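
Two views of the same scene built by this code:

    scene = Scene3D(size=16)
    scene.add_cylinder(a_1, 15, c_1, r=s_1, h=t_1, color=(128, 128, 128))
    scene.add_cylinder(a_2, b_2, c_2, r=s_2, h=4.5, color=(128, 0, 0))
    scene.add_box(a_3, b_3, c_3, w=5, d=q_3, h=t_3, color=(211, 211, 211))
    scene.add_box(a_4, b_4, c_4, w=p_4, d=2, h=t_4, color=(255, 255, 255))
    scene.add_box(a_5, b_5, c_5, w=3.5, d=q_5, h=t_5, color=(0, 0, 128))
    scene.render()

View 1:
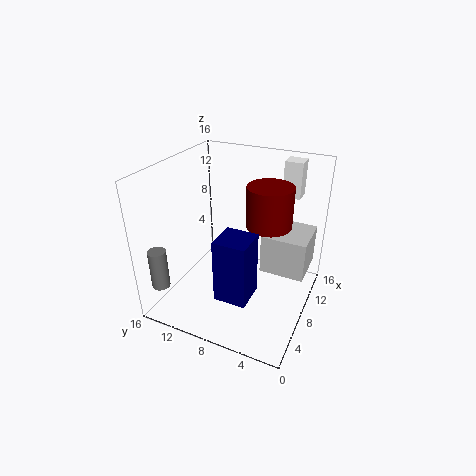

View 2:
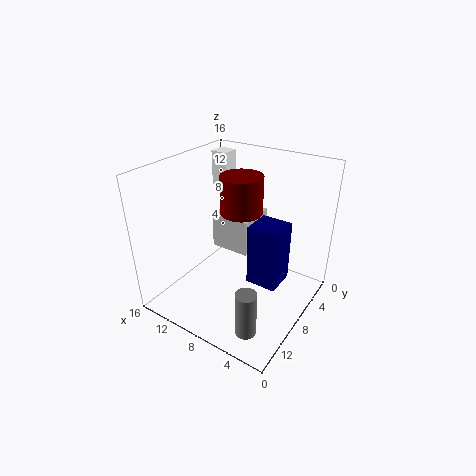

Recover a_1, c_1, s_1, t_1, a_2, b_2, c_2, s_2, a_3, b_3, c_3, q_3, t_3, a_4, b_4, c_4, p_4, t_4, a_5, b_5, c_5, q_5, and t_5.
a_1 = 2.5; c_1 = 3; s_1 = 1; t_1 = 4.5; a_2 = 9.5; b_2 = 5; c_2 = 9.5; s_2 = 2.5; a_3 = 8.5; b_3 = 0.5; c_3 = 4; q_3 = 5; t_3 = 4.5; a_4 = 12; b_4 = 2.5; c_4 = 12; p_4 = 2; t_4 = 4; a_5 = 3; b_5 = 5; c_5 = 3; q_5 = 3.5; t_5 = 7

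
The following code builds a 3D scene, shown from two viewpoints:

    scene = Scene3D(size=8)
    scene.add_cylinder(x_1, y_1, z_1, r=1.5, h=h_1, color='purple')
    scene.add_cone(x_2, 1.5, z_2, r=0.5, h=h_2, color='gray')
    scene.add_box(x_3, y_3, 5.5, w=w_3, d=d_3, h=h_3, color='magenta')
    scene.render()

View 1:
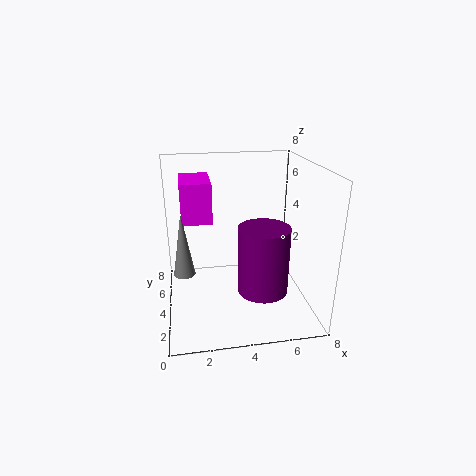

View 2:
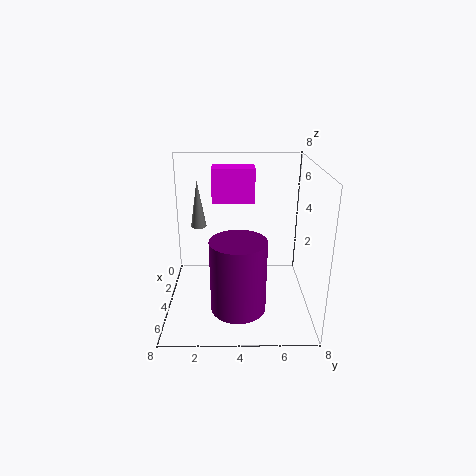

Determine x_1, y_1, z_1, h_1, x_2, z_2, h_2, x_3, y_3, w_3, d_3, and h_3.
x_1 = 5.5
y_1 = 4
z_1 = 0.5
h_1 = 4
x_2 = 1
z_2 = 3.5
h_2 = 3
x_3 = 1
y_3 = 2.5
w_3 = 1.5
d_3 = 2.5
h_3 = 2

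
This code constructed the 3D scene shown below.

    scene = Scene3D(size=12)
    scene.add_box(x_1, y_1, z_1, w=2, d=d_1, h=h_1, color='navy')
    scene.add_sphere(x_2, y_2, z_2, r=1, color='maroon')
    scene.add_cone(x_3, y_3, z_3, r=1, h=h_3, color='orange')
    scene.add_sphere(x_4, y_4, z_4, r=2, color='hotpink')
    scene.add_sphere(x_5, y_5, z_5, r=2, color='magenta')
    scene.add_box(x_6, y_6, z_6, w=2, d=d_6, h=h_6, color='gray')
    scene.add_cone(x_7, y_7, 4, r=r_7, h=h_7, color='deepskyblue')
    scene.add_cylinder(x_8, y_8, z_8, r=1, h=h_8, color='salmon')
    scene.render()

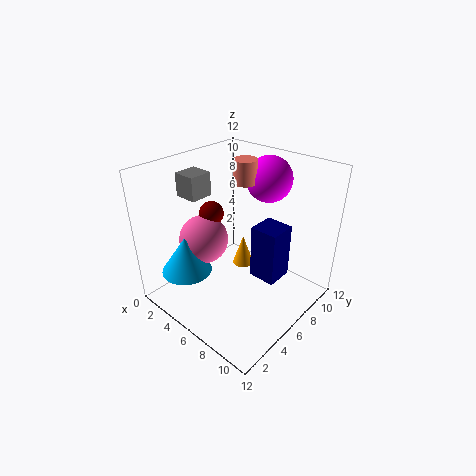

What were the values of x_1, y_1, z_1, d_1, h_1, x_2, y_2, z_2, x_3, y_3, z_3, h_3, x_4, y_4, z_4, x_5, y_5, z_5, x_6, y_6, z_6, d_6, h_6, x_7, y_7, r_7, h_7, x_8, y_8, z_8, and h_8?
x_1 = 9
y_1 = 4
z_1 = 5
d_1 = 2
h_1 = 4
x_2 = 4
y_2 = 5
z_2 = 8
x_3 = 4
y_3 = 9
z_3 = 1
h_3 = 3
x_4 = 4
y_4 = 4
z_4 = 6
x_5 = 6
y_5 = 10
z_5 = 10
x_6 = 1
y_6 = 4
z_6 = 9
d_6 = 2
h_6 = 2
x_7 = 4
y_7 = 2
r_7 = 2
h_7 = 3
x_8 = 5
y_8 = 8
z_8 = 10
h_8 = 2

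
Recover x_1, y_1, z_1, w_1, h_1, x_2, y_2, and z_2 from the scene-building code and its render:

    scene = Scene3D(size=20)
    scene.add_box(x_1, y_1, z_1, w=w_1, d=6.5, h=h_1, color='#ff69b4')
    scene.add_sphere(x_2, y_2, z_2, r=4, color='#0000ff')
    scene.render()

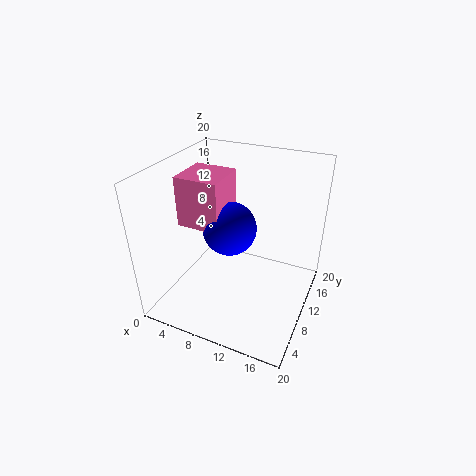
x_1 = 0.5, y_1 = 9.5, z_1 = 10, w_1 = 6.5, h_1 = 7.5, x_2 = 7.5, y_2 = 12.5, z_2 = 9.5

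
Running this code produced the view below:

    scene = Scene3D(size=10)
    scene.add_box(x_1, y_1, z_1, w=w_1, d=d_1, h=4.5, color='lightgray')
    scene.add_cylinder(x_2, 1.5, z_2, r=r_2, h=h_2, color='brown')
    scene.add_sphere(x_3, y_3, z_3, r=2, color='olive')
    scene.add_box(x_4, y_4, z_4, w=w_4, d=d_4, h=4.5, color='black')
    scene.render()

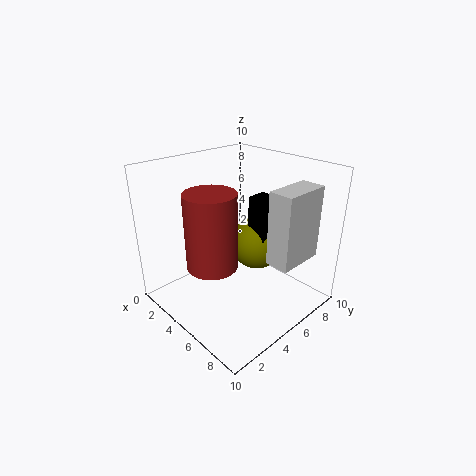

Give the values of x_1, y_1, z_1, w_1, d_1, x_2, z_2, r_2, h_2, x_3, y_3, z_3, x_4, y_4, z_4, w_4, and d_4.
x_1 = 8.5
y_1 = 4
z_1 = 5
w_1 = 1.5
d_1 = 3
x_2 = 6.5
z_2 = 5
r_2 = 1.5
h_2 = 4.5
x_3 = 4.5
y_3 = 7.5
z_3 = 3.5
x_4 = 4.5
y_4 = 6.5
z_4 = 3
w_4 = 1.5
d_4 = 1.5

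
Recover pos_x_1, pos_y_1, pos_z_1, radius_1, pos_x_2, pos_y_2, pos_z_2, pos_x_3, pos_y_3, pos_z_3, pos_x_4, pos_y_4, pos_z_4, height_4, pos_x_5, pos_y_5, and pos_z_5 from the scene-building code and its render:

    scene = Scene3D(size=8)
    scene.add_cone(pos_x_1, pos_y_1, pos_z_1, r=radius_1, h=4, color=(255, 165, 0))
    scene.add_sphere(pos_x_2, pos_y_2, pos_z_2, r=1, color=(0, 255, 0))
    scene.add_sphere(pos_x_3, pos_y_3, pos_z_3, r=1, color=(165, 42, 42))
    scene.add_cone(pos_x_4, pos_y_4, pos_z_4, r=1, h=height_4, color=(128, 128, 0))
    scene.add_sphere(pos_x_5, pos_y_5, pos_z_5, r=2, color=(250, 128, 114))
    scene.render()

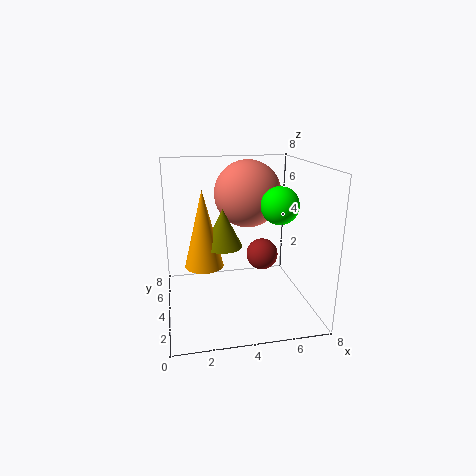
pos_x_1 = 2
pos_y_1 = 3
pos_z_1 = 3
radius_1 = 1
pos_x_2 = 6
pos_y_2 = 3
pos_z_2 = 6
pos_x_3 = 6
pos_y_3 = 6
pos_z_3 = 2
pos_x_4 = 3
pos_y_4 = 3
pos_z_4 = 4
height_4 = 2
pos_x_5 = 5
pos_y_5 = 6
pos_z_5 = 6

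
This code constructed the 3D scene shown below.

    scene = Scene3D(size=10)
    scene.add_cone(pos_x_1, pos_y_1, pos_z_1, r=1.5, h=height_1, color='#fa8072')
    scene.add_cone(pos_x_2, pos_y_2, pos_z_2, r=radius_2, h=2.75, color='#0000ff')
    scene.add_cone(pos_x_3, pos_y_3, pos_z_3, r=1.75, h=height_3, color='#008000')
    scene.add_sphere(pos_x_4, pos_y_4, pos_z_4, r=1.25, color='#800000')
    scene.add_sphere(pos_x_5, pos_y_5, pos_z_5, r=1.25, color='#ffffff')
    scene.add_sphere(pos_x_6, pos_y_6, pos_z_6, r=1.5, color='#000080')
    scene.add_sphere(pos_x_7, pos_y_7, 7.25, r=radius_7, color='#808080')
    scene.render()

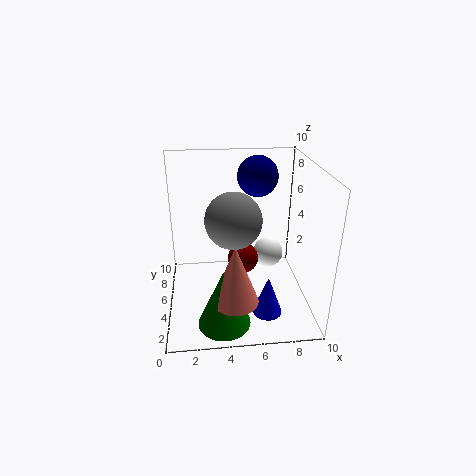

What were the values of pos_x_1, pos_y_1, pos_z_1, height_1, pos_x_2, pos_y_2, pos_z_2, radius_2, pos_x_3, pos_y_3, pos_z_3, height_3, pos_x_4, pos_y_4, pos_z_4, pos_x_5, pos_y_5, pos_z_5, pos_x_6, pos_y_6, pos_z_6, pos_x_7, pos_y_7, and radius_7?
pos_x_1 = 4.5; pos_y_1 = 2; pos_z_1 = 2; height_1 = 4; pos_x_2 = 6.75; pos_y_2 = 2.5; pos_z_2 = 0.5; radius_2 = 1; pos_x_3 = 3.75; pos_y_3 = 2; pos_z_3 = 0.25; height_3 = 4; pos_x_4 = 5.75; pos_y_4 = 8; pos_z_4 = 1.5; pos_x_5 = 8; pos_y_5 = 8.75; pos_z_5 = 1.5; pos_x_6 = 6.75; pos_y_6 = 7.75; pos_z_6 = 8.5; pos_x_7 = 4.5; pos_y_7 = 3; radius_7 = 1.75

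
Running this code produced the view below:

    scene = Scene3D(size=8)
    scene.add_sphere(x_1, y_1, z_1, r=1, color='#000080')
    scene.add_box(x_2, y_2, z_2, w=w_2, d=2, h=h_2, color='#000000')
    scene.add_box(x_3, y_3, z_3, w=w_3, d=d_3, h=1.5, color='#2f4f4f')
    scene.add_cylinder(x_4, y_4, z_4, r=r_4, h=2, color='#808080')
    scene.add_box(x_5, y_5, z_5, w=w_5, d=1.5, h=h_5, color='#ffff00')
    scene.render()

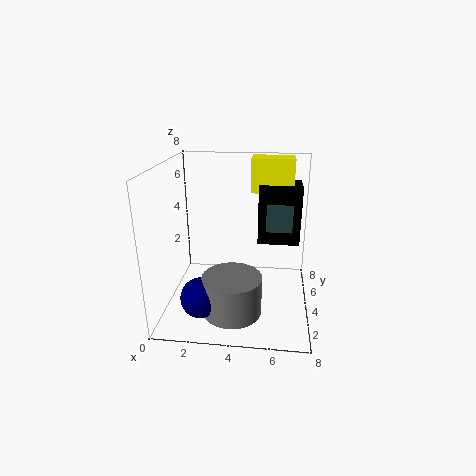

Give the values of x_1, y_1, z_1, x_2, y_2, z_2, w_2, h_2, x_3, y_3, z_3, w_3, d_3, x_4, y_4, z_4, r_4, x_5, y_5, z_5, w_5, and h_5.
x_1 = 2.5; y_1 = 1; z_1 = 2; x_2 = 5; y_2 = 5.5; z_2 = 3; w_2 = 2.5; h_2 = 3.5; x_3 = 5.5; y_3 = 5; z_3 = 4; w_3 = 1.5; d_3 = 2; x_4 = 4; y_4 = 1.5; z_4 = 1; r_4 = 1.5; x_5 = 4.5; y_5 = 6; z_5 = 6; w_5 = 2.5; h_5 = 2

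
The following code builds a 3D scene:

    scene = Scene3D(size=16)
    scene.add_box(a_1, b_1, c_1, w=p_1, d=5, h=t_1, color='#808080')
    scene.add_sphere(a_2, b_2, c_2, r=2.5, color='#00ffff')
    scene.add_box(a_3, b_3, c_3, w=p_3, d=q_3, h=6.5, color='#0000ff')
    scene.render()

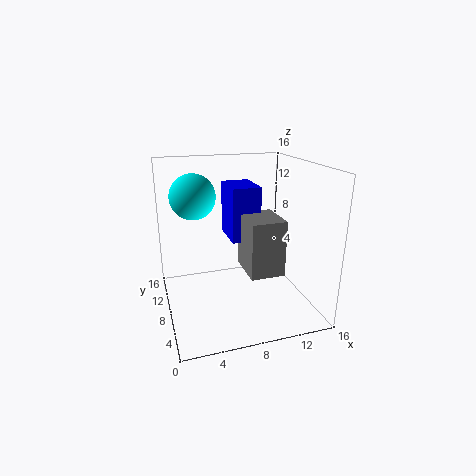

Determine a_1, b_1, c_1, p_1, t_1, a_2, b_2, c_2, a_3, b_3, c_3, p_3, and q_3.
a_1 = 9, b_1 = 6, c_1 = 3.5, p_1 = 4, t_1 = 6.5, a_2 = 3.5, b_2 = 10, c_2 = 12.5, a_3 = 8, b_3 = 10, c_3 = 6.5, p_3 = 3.5, q_3 = 5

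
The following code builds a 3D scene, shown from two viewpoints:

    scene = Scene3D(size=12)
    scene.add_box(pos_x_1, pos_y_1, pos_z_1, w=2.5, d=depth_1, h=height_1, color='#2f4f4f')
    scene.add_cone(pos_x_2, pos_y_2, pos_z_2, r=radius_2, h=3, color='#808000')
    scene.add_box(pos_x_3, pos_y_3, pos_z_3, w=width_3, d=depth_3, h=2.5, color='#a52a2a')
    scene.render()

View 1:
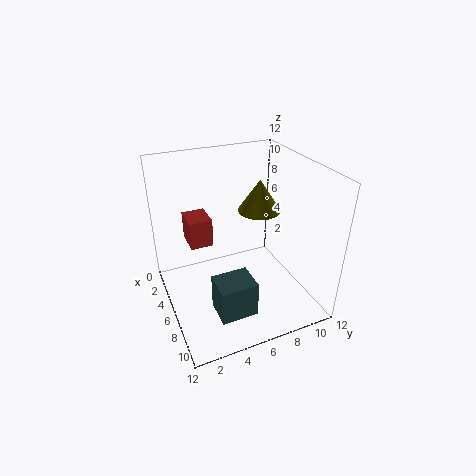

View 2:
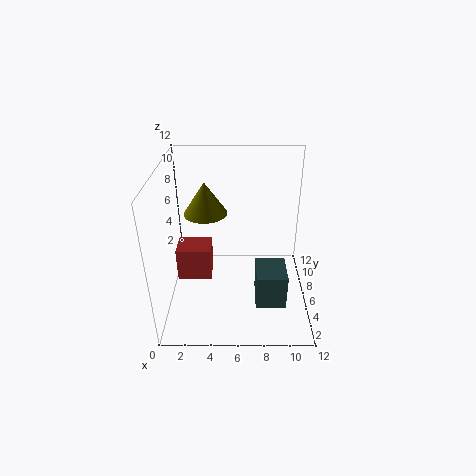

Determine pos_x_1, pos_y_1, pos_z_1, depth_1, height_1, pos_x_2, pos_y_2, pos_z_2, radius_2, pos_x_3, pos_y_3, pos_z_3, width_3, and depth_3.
pos_x_1 = 7.5; pos_y_1 = 3; pos_z_1 = 1; depth_1 = 3; height_1 = 3; pos_x_2 = 3; pos_y_2 = 9.5; pos_z_2 = 6.5; radius_2 = 2; pos_x_3 = 1.5; pos_y_3 = 2.5; pos_z_3 = 4.5; width_3 = 2.5; depth_3 = 2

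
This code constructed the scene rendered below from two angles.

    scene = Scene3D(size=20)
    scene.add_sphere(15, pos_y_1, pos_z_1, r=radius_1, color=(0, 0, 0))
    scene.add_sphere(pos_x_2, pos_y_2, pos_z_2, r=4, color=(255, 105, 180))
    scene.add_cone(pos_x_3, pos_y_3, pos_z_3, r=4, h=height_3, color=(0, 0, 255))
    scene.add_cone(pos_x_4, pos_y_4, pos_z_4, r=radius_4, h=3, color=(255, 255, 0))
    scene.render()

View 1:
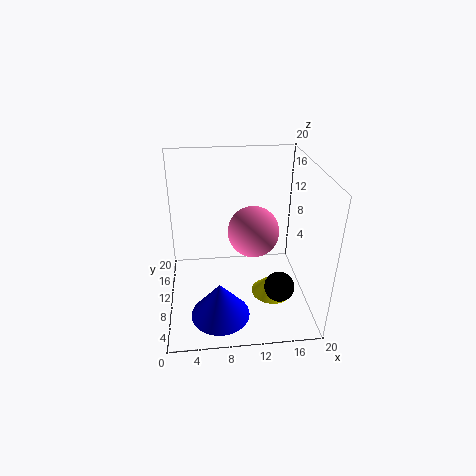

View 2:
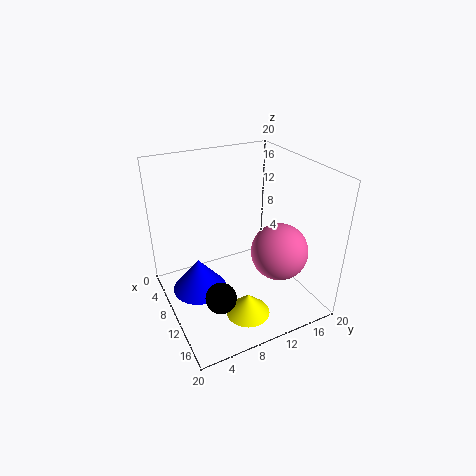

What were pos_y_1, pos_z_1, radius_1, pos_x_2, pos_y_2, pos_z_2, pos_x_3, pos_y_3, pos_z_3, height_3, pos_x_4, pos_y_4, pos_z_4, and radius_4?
pos_y_1 = 5, pos_z_1 = 5, radius_1 = 2, pos_x_2 = 13, pos_y_2 = 15, pos_z_2 = 8, pos_x_3 = 7, pos_y_3 = 5, pos_z_3 = 1, height_3 = 5, pos_x_4 = 15, pos_y_4 = 9, pos_z_4 = 1, radius_4 = 3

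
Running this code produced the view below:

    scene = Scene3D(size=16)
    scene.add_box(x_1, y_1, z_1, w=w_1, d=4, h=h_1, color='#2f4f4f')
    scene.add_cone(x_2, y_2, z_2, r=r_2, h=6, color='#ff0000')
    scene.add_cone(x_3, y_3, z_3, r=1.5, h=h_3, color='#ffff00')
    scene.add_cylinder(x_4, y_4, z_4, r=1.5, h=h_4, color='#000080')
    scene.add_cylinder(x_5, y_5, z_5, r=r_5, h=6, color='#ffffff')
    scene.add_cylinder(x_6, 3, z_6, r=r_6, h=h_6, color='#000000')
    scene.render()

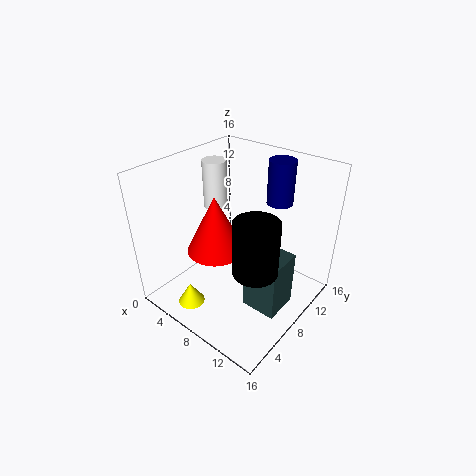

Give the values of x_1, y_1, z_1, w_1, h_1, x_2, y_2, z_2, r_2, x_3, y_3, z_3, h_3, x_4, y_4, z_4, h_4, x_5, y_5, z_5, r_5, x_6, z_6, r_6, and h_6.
x_1 = 10; y_1 = 6.5; z_1 = 0.5; w_1 = 4; h_1 = 6.5; x_2 = 7.5; y_2 = 5; z_2 = 8; r_2 = 3; x_3 = 5; y_3 = 3; z_3 = 0.5; h_3 = 2.5; x_4 = 10; y_4 = 13; z_4 = 11; h_4 = 5; x_5 = 1.5; y_5 = 11.5; z_5 = 8.5; r_5 = 1.5; x_6 = 14; z_6 = 9.5; r_6 = 2; h_6 = 5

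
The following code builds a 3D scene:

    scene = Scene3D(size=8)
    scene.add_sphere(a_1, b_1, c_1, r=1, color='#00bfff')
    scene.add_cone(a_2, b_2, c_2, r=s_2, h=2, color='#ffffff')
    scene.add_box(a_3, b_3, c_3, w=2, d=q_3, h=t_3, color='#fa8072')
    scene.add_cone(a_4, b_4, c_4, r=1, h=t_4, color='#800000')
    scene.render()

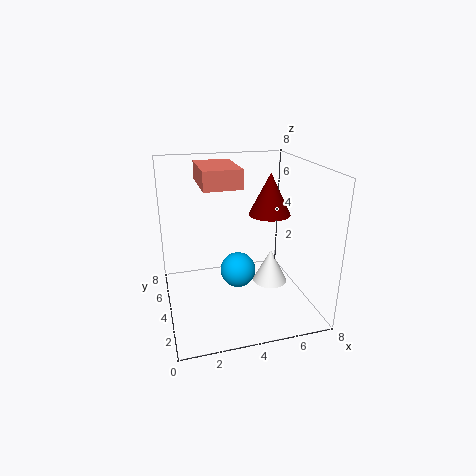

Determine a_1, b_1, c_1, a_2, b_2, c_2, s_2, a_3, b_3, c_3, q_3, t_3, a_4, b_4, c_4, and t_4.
a_1 = 4
b_1 = 4
c_1 = 2
a_2 = 6
b_2 = 4
c_2 = 1
s_2 = 1
a_3 = 2
b_3 = 3
c_3 = 7
q_3 = 3
t_3 = 1
a_4 = 5
b_4 = 2
c_4 = 6
t_4 = 2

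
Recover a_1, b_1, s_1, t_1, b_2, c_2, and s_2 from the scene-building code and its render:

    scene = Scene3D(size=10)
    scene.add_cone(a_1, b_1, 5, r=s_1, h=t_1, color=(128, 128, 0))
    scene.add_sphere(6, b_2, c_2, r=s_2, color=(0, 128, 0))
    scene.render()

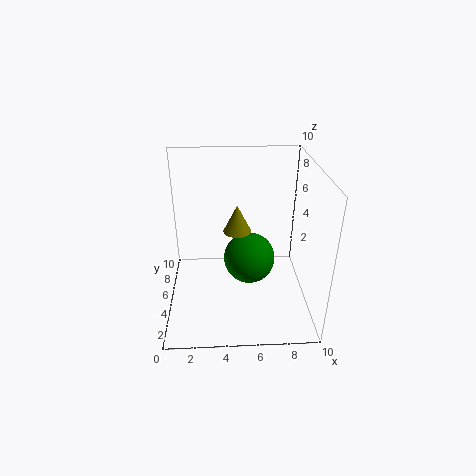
a_1 = 5; b_1 = 6; s_1 = 1; t_1 = 2; b_2 = 7; c_2 = 2; s_2 = 2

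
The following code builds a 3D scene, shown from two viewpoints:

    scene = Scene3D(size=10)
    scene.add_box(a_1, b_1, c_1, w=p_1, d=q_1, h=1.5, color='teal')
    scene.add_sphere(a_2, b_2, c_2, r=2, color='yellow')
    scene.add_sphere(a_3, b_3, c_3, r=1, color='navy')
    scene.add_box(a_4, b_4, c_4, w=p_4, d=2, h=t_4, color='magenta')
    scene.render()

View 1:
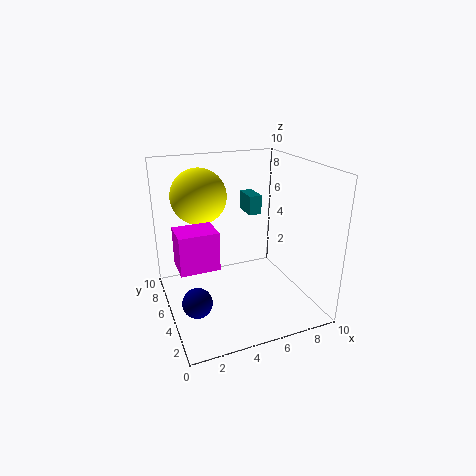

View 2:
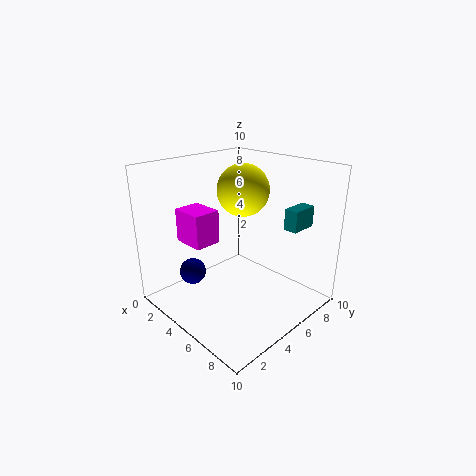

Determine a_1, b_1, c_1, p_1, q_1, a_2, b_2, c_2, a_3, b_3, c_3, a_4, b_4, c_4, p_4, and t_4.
a_1 = 7; b_1 = 7.5; c_1 = 5.5; p_1 = 1; q_1 = 2; a_2 = 3; b_2 = 7.5; c_2 = 7.5; a_3 = 1.5; b_3 = 3.5; c_3 = 1.5; a_4 = 0.5; b_4 = 3; c_4 = 4; p_4 = 2.5; t_4 = 2.5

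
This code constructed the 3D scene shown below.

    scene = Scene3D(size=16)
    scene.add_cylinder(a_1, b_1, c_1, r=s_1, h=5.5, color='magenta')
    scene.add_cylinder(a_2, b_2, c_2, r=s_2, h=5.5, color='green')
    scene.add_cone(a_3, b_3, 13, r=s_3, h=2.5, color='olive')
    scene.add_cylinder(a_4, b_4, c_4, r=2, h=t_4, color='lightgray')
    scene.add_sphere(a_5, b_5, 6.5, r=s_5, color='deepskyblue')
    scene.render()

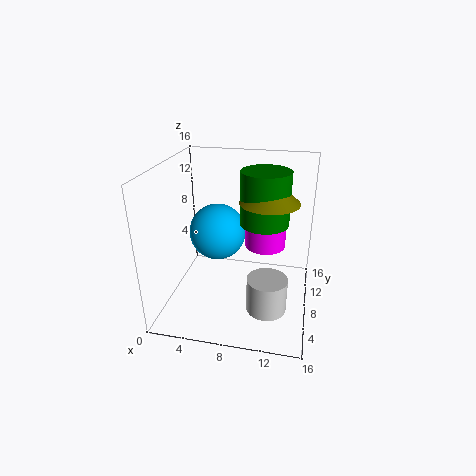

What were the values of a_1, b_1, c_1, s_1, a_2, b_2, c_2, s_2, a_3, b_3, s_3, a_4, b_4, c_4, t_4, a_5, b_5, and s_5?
a_1 = 10.5
b_1 = 12.5
c_1 = 5
s_1 = 2.5
a_2 = 11
b_2 = 7
c_2 = 10.5
s_2 = 2.5
a_3 = 11.5
b_3 = 6.5
s_3 = 3
a_4 = 12
b_4 = 3
c_4 = 3
t_4 = 3.5
a_5 = 4.5
b_5 = 12
s_5 = 3.5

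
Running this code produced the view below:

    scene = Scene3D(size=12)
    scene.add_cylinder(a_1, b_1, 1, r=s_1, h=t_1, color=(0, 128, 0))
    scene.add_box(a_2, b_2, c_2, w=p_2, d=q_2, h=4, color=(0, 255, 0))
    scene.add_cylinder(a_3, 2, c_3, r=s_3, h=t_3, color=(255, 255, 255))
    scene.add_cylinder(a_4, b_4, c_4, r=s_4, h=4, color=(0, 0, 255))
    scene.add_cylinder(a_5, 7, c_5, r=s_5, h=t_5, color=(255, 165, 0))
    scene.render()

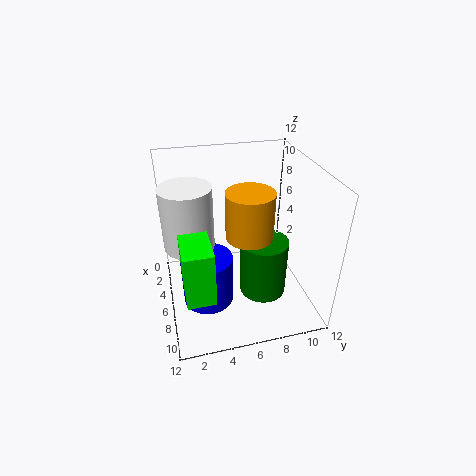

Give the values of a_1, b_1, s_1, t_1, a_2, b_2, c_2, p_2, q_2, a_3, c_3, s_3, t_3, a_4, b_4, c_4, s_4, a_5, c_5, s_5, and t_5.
a_1 = 7, b_1 = 8, s_1 = 2, t_1 = 5, a_2 = 9, b_2 = 1, c_2 = 5, p_2 = 3, q_2 = 2, a_3 = 6, c_3 = 6, s_3 = 2, t_3 = 5, a_4 = 8, b_4 = 3, c_4 = 2, s_4 = 2, a_5 = 6, c_5 = 6, s_5 = 2, t_5 = 4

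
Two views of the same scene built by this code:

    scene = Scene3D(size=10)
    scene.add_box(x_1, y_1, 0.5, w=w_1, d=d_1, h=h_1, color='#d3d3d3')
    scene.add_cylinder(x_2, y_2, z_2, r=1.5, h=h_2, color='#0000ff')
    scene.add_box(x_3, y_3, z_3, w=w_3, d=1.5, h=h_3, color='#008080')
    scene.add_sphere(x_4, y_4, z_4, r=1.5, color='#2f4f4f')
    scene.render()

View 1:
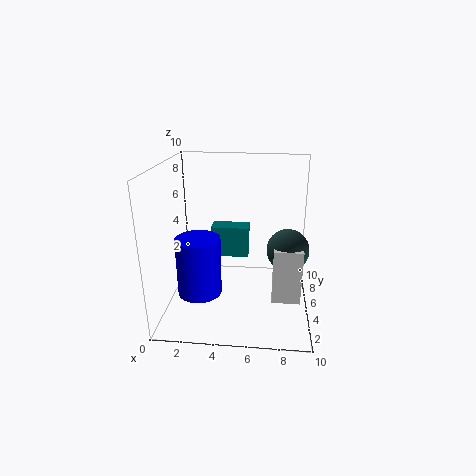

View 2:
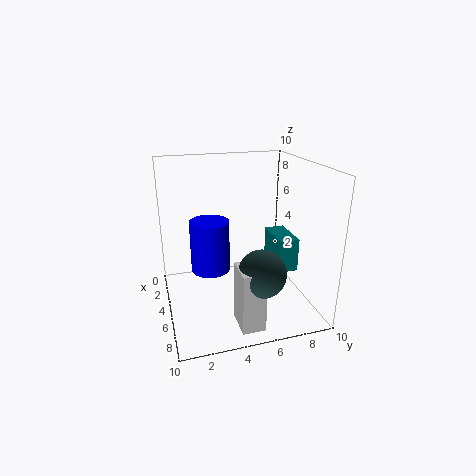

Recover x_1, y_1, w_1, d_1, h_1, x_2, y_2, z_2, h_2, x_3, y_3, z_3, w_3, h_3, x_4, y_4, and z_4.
x_1 = 7.5; y_1 = 4; w_1 = 2; d_1 = 1.5; h_1 = 4; x_2 = 2.5; y_2 = 3.5; z_2 = 1.5; h_2 = 4; x_3 = 2.5; y_3 = 8; z_3 = 2; w_3 = 3; h_3 = 2.5; x_4 = 8.5; y_4 = 5.5; z_4 = 4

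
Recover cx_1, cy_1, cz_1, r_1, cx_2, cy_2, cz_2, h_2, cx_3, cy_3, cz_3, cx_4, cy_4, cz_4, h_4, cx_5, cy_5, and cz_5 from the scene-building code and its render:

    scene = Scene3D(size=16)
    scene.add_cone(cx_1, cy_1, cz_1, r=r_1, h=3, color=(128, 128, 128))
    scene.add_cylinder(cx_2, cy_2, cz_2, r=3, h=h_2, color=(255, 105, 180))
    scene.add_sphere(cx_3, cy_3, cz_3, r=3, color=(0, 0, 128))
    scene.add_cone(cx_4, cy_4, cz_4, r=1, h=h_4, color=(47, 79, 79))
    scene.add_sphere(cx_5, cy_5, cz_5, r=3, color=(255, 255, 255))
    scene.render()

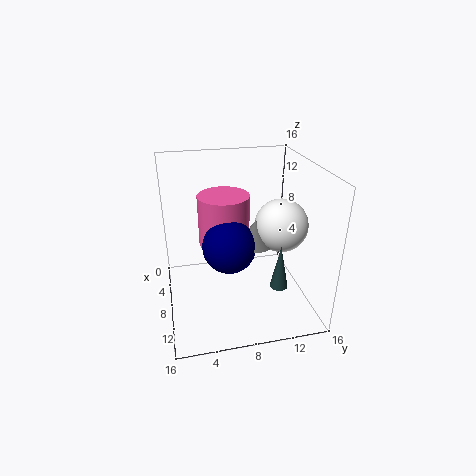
cx_1 = 8; cy_1 = 10; cz_1 = 7; r_1 = 2; cx_2 = 5; cy_2 = 7; cz_2 = 6; h_2 = 6; cx_3 = 8; cy_3 = 7; cz_3 = 7; cx_4 = 11; cy_4 = 12; cz_4 = 3; h_4 = 5; cx_5 = 8; cy_5 = 13; cz_5 = 9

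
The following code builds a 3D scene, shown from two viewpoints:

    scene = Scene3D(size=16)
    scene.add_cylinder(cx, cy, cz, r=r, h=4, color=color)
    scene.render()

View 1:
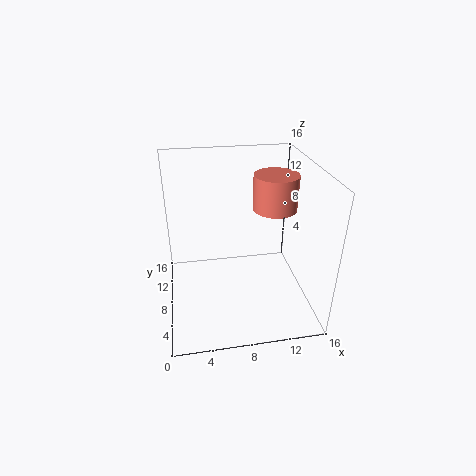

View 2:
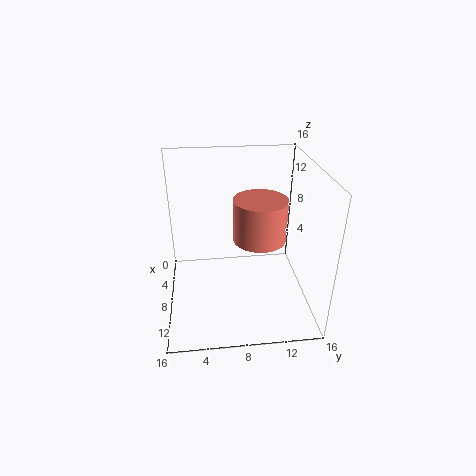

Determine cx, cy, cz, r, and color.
cx = 12.5, cy = 9.5, cz = 10.5, r = 2.5, color = 'salmon'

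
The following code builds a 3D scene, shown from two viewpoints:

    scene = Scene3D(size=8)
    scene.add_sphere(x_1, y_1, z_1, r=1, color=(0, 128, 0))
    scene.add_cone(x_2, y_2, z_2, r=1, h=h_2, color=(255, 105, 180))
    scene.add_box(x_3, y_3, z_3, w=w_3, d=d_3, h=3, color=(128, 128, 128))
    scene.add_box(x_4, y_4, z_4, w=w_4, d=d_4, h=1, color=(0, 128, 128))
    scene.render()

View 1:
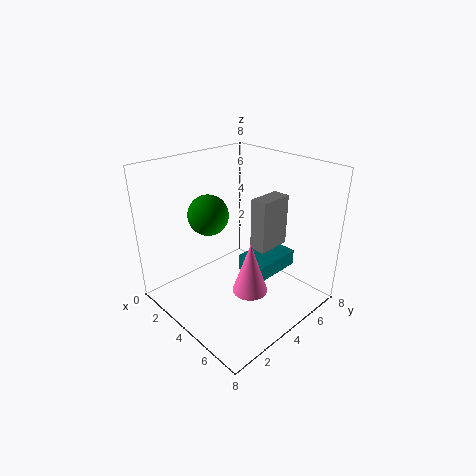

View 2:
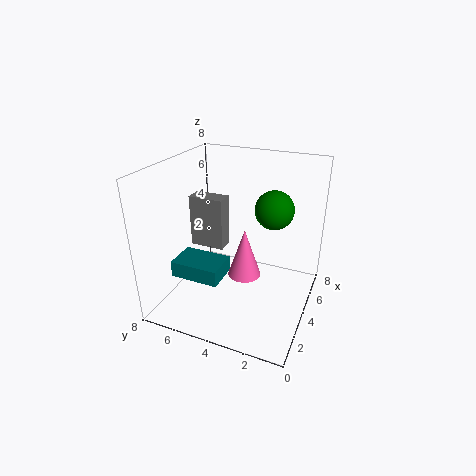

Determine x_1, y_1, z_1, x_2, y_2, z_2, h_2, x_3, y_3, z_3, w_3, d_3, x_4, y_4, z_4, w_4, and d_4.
x_1 = 4; y_1 = 2; z_1 = 6; x_2 = 5; y_2 = 4; z_2 = 1; h_2 = 3; x_3 = 4; y_3 = 5; z_3 = 3; w_3 = 1; d_3 = 2; x_4 = 3; y_4 = 5; z_4 = 1; w_4 = 2; d_4 = 3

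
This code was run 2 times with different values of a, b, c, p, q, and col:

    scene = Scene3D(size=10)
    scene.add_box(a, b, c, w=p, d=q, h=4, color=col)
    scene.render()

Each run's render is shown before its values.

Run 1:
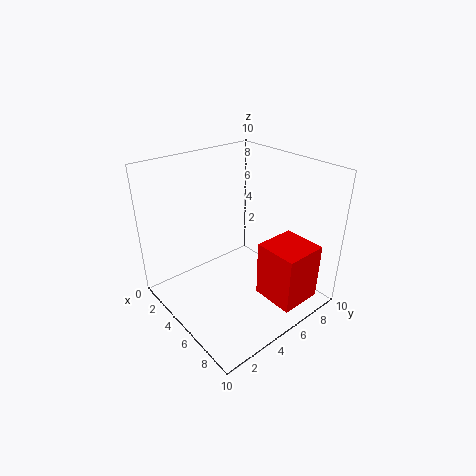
a = 6.5; b = 5.5; c = 1; p = 3; q = 3; col = 'red'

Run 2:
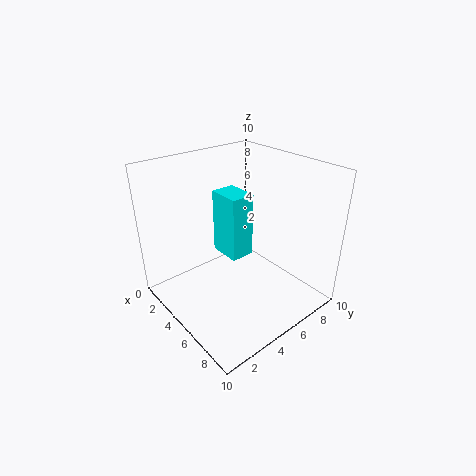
a = 5; b = 3; c = 5; p = 2; q = 1.5; col = 'cyan'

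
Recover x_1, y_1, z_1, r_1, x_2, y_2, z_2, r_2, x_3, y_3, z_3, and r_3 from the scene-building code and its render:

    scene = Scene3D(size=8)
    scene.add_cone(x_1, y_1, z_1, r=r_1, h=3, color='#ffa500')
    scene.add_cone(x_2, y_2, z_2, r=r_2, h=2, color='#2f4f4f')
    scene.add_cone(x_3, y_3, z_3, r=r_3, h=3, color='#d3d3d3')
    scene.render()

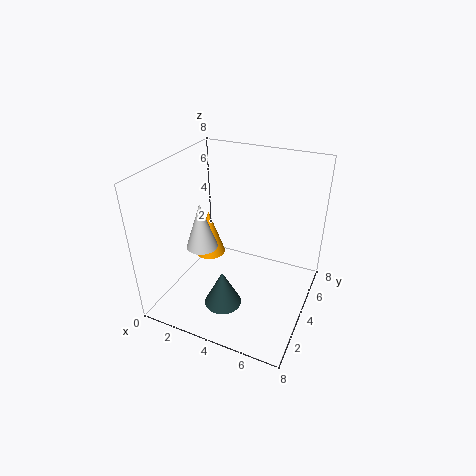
x_1 = 1
y_1 = 6
z_1 = 1
r_1 = 1
x_2 = 4
y_2 = 2
z_2 = 1
r_2 = 1
x_3 = 1
y_3 = 5
z_3 = 2
r_3 = 1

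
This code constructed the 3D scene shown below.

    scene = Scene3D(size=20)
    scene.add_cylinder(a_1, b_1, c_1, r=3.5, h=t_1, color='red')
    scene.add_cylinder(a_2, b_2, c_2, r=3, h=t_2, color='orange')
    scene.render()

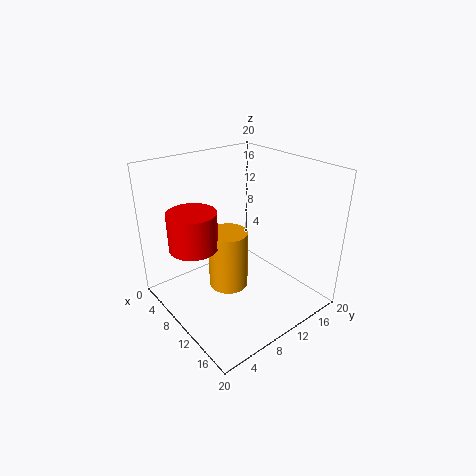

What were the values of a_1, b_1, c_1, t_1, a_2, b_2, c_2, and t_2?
a_1 = 5.5
b_1 = 5.5
c_1 = 8
t_1 = 5.5
a_2 = 7
b_2 = 10.5
c_2 = 0.5
t_2 = 9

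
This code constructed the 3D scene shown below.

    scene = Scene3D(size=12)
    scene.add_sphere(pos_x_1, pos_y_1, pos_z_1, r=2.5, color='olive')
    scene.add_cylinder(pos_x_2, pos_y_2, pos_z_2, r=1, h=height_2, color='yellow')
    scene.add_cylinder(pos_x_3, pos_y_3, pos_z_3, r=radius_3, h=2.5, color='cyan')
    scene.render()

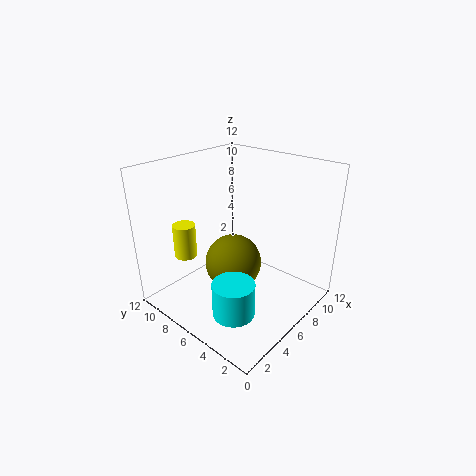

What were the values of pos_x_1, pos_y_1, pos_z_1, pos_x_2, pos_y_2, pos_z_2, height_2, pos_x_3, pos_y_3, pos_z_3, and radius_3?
pos_x_1 = 6.5, pos_y_1 = 7, pos_z_1 = 3, pos_x_2 = 4, pos_y_2 = 10.5, pos_z_2 = 3.5, height_2 = 3, pos_x_3 = 1.5, pos_y_3 = 2.5, pos_z_3 = 3, radius_3 = 1.5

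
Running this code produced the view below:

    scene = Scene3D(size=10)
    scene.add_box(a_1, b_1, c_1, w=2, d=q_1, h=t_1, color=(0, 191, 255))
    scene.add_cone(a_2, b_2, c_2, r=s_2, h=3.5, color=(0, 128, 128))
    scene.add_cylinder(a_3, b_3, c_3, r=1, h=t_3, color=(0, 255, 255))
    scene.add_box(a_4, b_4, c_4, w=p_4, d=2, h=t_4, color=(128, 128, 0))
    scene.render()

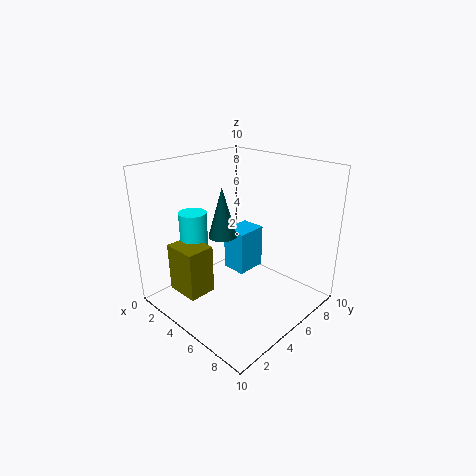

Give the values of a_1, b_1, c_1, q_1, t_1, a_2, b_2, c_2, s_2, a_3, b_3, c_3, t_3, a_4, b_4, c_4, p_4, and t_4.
a_1 = 1.5, b_1 = 7, c_1 = 0.5, q_1 = 2.5, t_1 = 3.5, a_2 = 4, b_2 = 4.5, c_2 = 5, s_2 = 1, a_3 = 2, b_3 = 3.5, c_3 = 2, t_3 = 4.5, a_4 = 1.5, b_4 = 1.5, c_4 = 1, p_4 = 2.5, t_4 = 3.5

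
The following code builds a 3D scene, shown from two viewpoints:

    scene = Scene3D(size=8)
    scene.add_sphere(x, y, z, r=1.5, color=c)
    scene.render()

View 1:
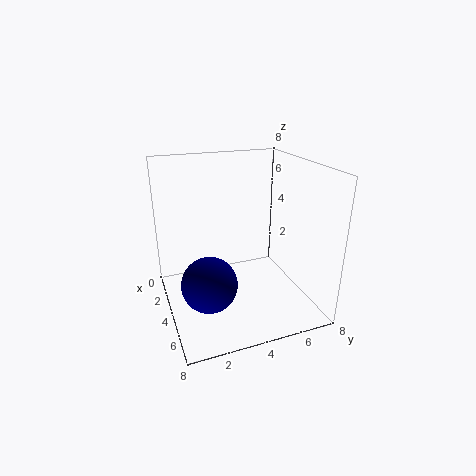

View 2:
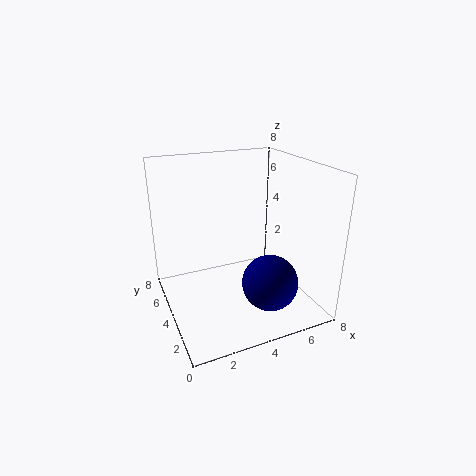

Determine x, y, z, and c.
x = 5, y = 2, z = 2, c = 'navy'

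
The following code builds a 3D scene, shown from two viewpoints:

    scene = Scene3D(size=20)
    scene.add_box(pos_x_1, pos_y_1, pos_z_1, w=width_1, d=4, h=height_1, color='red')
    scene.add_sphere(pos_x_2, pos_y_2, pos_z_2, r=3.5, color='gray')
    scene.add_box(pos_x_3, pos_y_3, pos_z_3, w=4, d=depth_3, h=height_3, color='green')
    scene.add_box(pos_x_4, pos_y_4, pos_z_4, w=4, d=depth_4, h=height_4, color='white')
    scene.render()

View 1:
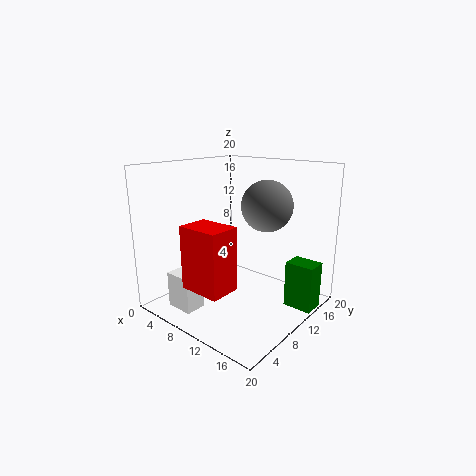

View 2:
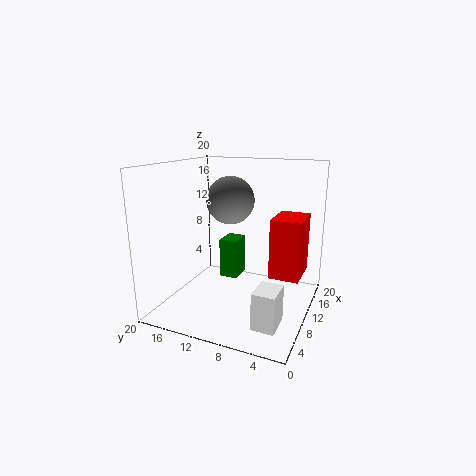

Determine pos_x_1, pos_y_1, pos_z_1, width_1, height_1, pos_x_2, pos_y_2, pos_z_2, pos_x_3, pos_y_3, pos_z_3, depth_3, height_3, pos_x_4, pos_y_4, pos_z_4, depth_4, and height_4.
pos_x_1 = 8.5; pos_y_1 = 1; pos_z_1 = 5.5; width_1 = 5.5; height_1 = 8; pos_x_2 = 13; pos_y_2 = 12.5; pos_z_2 = 14.5; pos_x_3 = 16; pos_y_3 = 13; pos_z_3 = 0.5; depth_3 = 3; height_3 = 6.5; pos_x_4 = 3.5; pos_y_4 = 2.5; pos_z_4 = 0.5; depth_4 = 3; height_4 = 5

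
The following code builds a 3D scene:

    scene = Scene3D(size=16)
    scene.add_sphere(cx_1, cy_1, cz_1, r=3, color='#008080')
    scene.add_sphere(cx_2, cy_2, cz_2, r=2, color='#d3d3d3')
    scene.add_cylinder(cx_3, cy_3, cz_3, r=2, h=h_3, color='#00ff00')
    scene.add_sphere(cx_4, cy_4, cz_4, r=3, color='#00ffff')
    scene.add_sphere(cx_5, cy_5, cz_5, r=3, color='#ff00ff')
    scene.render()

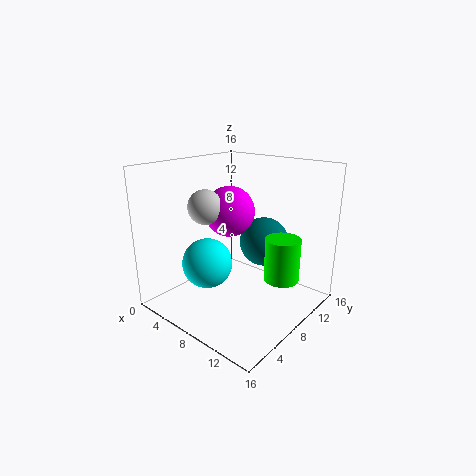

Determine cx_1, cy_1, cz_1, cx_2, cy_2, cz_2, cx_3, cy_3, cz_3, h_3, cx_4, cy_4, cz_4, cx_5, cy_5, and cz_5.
cx_1 = 8; cy_1 = 13; cz_1 = 6; cx_2 = 4; cy_2 = 7; cz_2 = 11; cx_3 = 12; cy_3 = 11; cz_3 = 3; h_3 = 5; cx_4 = 4; cy_4 = 7; cz_4 = 4; cx_5 = 5; cy_5 = 10; cz_5 = 10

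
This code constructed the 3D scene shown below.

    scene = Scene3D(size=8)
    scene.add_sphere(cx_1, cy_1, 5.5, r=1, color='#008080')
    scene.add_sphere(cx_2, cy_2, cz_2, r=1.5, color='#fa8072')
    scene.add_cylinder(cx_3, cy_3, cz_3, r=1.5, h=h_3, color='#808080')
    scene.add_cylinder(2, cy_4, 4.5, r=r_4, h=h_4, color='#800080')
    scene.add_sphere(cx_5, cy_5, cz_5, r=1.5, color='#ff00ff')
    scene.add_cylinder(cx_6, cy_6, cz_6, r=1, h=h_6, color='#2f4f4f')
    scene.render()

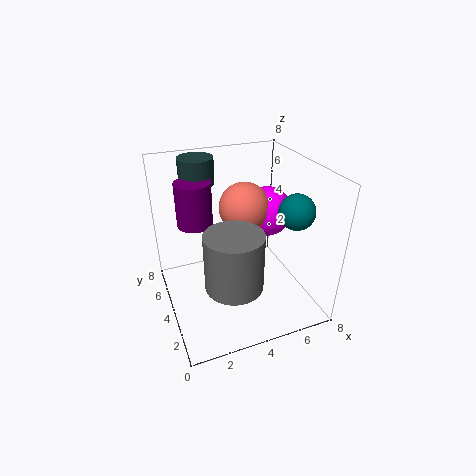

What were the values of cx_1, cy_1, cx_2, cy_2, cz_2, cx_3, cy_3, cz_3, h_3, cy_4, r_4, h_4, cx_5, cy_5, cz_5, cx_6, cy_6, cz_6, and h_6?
cx_1 = 7, cy_1 = 3, cx_2 = 5, cy_2 = 5.5, cz_2 = 5, cx_3 = 3, cy_3 = 2, cz_3 = 2.5, h_3 = 3, cy_4 = 5.5, r_4 = 1, h_4 = 2.5, cx_5 = 6.5, cy_5 = 5.5, cz_5 = 4.5, cx_6 = 2.5, cy_6 = 6.5, cz_6 = 6.5, h_6 = 1.5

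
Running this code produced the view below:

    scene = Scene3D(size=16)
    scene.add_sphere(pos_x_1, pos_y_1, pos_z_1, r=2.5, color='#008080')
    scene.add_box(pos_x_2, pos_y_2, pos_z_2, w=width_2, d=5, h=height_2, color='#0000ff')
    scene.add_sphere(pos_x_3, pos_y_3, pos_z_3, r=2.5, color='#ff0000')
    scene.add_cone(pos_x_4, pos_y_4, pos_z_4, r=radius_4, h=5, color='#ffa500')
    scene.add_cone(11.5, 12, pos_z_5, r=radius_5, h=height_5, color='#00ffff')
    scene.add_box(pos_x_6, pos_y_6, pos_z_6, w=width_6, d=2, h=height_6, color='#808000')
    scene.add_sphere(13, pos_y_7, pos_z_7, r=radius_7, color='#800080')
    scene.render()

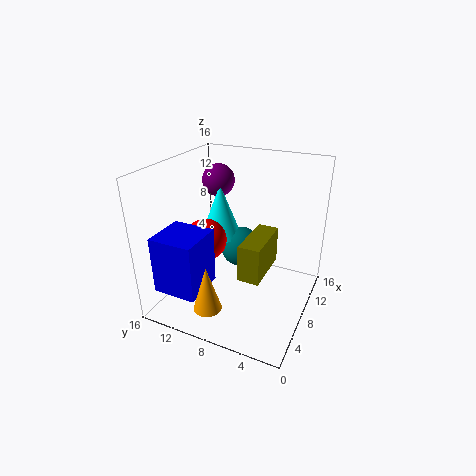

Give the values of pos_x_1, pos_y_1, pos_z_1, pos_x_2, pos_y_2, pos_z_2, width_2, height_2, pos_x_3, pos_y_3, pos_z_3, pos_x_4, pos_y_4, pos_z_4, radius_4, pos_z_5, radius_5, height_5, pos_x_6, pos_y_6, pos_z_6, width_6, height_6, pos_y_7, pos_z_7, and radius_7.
pos_x_1 = 12
pos_y_1 = 9.5
pos_z_1 = 4.5
pos_x_2 = 2
pos_y_2 = 10.5
pos_z_2 = 2.5
width_2 = 5
height_2 = 6.5
pos_x_3 = 8.5
pos_y_3 = 12.5
pos_z_3 = 6.5
pos_x_4 = 2.5
pos_y_4 = 9
pos_z_4 = 2
radius_4 = 1.5
pos_z_5 = 6
radius_5 = 2.5
height_5 = 6.5
pos_x_6 = 1.5
pos_y_6 = 3
pos_z_6 = 7.5
width_6 = 5
height_6 = 3.5
pos_y_7 = 13
pos_z_7 = 12.5
radius_7 = 2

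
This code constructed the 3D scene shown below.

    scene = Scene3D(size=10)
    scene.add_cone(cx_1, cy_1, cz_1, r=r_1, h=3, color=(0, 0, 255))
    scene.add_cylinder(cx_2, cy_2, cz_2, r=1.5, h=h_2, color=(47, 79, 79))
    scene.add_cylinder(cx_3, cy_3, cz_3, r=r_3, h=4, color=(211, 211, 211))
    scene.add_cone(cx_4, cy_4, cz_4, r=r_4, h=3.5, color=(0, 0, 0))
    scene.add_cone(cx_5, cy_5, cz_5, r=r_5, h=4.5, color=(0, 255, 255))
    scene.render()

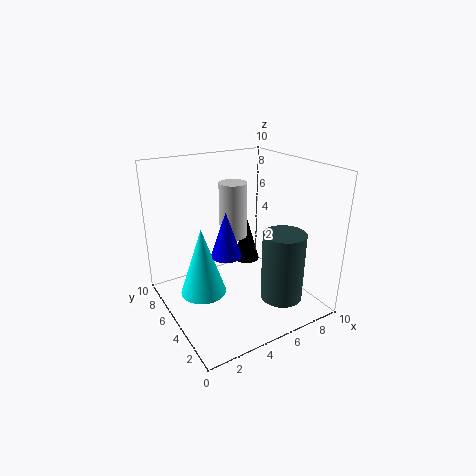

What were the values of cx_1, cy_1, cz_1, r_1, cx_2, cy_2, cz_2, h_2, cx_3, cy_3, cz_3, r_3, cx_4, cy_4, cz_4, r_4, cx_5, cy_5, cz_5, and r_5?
cx_1 = 3.5, cy_1 = 4, cz_1 = 4.5, r_1 = 1, cx_2 = 7.5, cy_2 = 3, cz_2 = 0.5, h_2 = 5, cx_3 = 5.5, cy_3 = 6.5, cz_3 = 4.5, r_3 = 1, cx_4 = 7, cy_4 = 7, cz_4 = 2, r_4 = 1, cx_5 = 2, cy_5 = 4.5, cz_5 = 2, r_5 = 1.5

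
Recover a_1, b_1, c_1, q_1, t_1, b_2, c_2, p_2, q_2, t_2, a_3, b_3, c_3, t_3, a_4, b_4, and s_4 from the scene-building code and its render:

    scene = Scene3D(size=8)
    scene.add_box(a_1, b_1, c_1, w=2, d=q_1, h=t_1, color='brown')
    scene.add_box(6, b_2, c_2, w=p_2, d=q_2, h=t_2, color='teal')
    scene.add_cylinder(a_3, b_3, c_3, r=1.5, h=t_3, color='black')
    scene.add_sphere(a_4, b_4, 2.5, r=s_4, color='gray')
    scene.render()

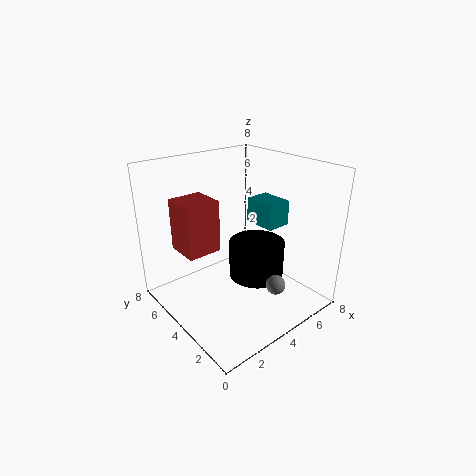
a_1 = 1.5
b_1 = 5
c_1 = 3
q_1 = 2
t_1 = 3
b_2 = 3.5
c_2 = 4
p_2 = 1.5
q_2 = 2
t_2 = 1.5
a_3 = 4.5
b_3 = 3
c_3 = 2
t_3 = 2
a_4 = 4
b_4 = 1
s_4 = 0.5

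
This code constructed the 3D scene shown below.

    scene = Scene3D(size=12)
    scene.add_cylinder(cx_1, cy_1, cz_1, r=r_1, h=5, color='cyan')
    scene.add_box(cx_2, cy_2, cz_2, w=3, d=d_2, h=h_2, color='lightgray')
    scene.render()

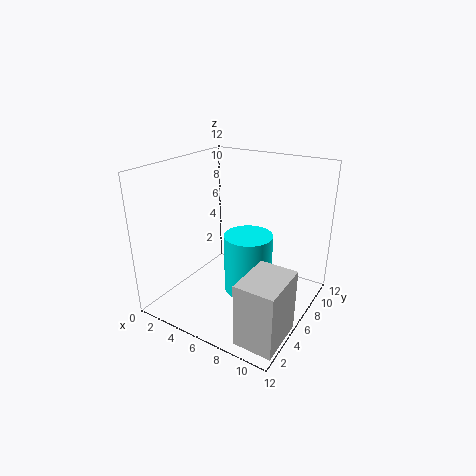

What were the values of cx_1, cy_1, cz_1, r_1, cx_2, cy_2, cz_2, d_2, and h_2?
cx_1 = 7; cy_1 = 6; cz_1 = 1.5; r_1 = 2; cx_2 = 9; cy_2 = 0.5; cz_2 = 0.5; d_2 = 4; h_2 = 5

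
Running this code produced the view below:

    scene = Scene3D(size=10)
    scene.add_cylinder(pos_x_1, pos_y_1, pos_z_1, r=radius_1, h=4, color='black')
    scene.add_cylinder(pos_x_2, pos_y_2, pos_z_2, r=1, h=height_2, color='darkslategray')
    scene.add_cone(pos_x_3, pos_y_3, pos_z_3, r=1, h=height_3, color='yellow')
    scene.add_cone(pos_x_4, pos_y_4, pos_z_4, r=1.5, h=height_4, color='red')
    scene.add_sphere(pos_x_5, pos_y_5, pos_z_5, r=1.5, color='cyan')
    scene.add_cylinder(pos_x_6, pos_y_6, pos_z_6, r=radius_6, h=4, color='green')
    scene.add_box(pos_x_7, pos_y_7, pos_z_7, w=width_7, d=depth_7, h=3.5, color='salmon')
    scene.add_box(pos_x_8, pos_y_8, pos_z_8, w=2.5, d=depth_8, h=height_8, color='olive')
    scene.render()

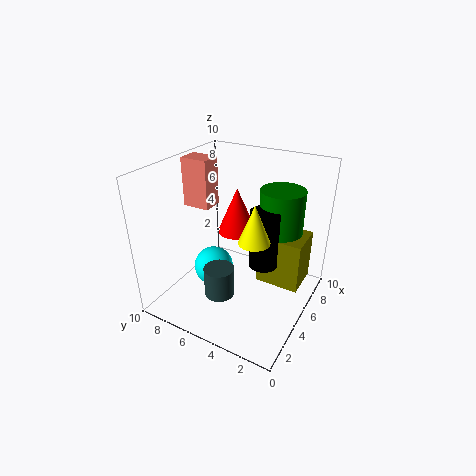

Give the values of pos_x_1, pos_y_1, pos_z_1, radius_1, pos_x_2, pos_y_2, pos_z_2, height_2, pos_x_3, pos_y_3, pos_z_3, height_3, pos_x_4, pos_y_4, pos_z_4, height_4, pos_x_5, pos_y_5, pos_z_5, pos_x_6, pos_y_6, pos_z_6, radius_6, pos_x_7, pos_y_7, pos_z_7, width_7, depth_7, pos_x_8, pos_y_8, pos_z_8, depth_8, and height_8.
pos_x_1 = 5; pos_y_1 = 3; pos_z_1 = 3.5; radius_1 = 1; pos_x_2 = 2.5; pos_y_2 = 5; pos_z_2 = 2; height_2 = 2; pos_x_3 = 3.5; pos_y_3 = 3; pos_z_3 = 6; height_3 = 2.5; pos_x_4 = 7.5; pos_y_4 = 6.5; pos_z_4 = 4; height_4 = 3.5; pos_x_5 = 5.5; pos_y_5 = 7.5; pos_z_5 = 1.5; pos_x_6 = 6.5; pos_y_6 = 2.5; pos_z_6 = 4.5; radius_6 = 1.5; pos_x_7 = 5; pos_y_7 = 7.5; pos_z_7 = 6.5; width_7 = 1.5; depth_7 = 2; pos_x_8 = 5; pos_y_8 = 0.5; pos_z_8 = 2; depth_8 = 3; height_8 = 3.5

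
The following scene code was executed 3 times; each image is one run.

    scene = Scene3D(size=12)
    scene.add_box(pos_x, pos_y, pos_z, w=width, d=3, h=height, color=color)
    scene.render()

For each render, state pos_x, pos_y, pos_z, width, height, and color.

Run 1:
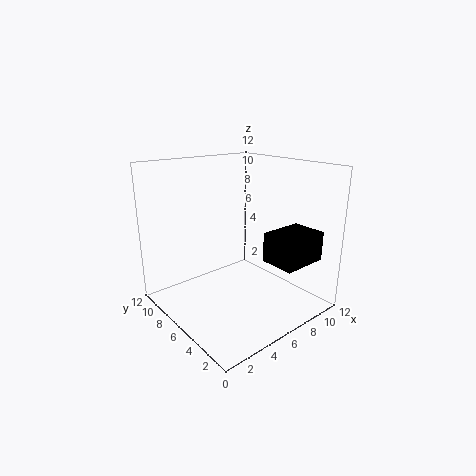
pos_x = 7.5, pos_y = 1.5, pos_z = 4, width = 4, height = 2.5, color = 'black'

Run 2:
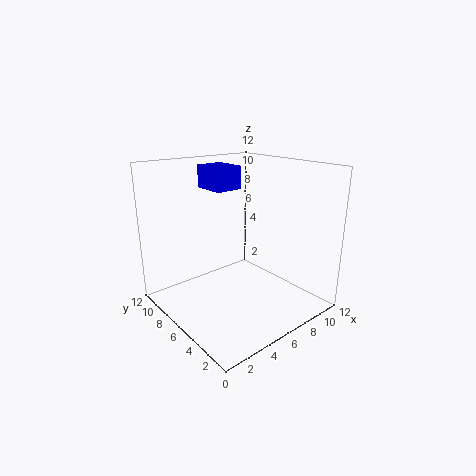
pos_x = 5.5, pos_y = 8, pos_z = 9.5, width = 2.5, height = 2, color = 'blue'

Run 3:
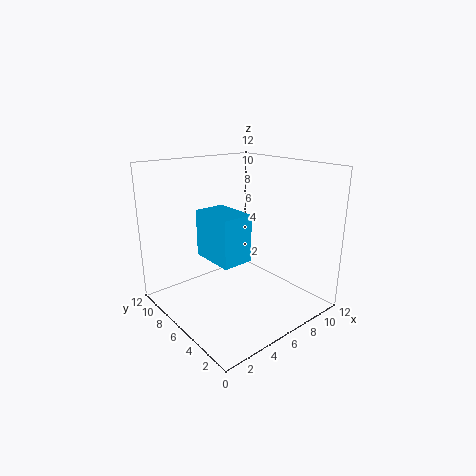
pos_x = 0.5, pos_y = 0.5, pos_z = 7, width = 2, height = 3, color = 'deepskyblue'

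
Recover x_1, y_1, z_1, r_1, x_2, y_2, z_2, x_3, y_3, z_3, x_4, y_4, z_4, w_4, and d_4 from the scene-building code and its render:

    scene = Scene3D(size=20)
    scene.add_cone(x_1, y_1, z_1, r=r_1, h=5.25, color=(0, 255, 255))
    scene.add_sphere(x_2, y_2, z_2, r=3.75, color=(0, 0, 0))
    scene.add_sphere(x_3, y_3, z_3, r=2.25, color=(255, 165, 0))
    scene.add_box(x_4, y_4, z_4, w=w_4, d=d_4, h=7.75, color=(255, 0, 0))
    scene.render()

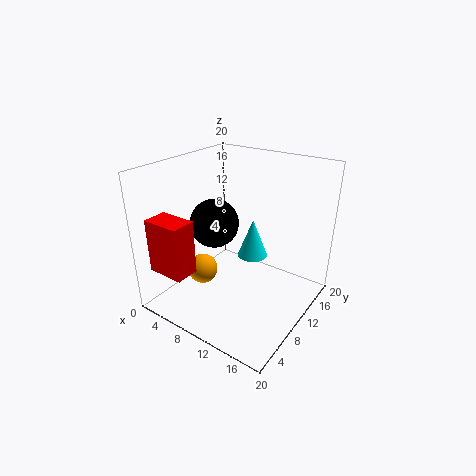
x_1 = 12.25, y_1 = 10.25, z_1 = 8, r_1 = 2, x_2 = 4, y_2 = 12.25, z_2 = 9.75, x_3 = 4.25, y_3 = 8.75, z_3 = 3.5, x_4 = 0.25, y_4 = 2.25, z_4 = 5.25, w_4 = 5.5, d_4 = 3.5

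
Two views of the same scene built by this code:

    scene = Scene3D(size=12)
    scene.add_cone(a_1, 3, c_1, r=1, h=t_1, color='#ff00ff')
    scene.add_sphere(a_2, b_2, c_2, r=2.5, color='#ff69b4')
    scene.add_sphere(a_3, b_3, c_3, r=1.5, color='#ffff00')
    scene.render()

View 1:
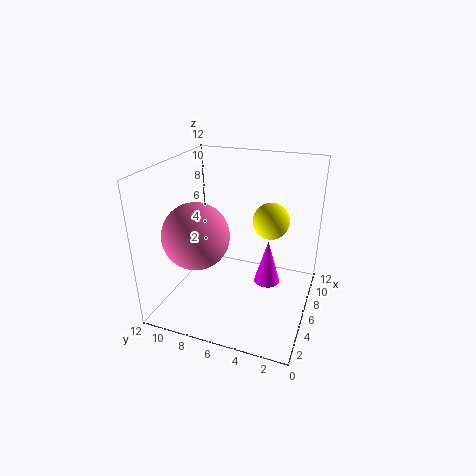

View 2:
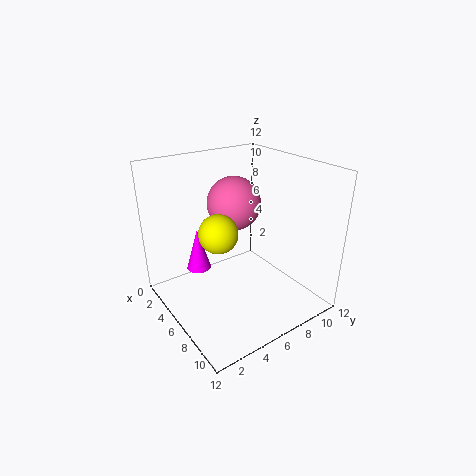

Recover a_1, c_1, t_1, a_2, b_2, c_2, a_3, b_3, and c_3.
a_1 = 4.5; c_1 = 3.5; t_1 = 3.5; a_2 = 2.5; b_2 = 8; c_2 = 7.5; a_3 = 7; b_3 = 3.5; c_3 = 7.5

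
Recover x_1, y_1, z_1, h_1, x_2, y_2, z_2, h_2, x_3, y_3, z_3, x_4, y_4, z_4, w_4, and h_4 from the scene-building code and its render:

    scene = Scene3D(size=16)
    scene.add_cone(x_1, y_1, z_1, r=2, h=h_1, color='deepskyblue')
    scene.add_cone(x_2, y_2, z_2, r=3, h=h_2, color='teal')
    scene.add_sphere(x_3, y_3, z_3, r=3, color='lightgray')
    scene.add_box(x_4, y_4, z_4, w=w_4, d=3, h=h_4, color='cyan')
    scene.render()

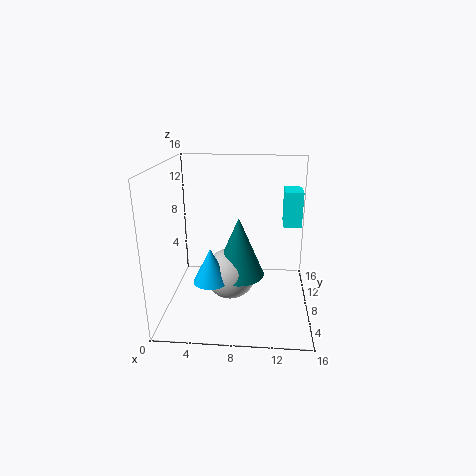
x_1 = 5
y_1 = 7
z_1 = 3
h_1 = 4
x_2 = 8
y_2 = 9
z_2 = 3
h_2 = 7
x_3 = 7
y_3 = 9
z_3 = 3
x_4 = 13
y_4 = 9
z_4 = 9
w_4 = 2
h_4 = 4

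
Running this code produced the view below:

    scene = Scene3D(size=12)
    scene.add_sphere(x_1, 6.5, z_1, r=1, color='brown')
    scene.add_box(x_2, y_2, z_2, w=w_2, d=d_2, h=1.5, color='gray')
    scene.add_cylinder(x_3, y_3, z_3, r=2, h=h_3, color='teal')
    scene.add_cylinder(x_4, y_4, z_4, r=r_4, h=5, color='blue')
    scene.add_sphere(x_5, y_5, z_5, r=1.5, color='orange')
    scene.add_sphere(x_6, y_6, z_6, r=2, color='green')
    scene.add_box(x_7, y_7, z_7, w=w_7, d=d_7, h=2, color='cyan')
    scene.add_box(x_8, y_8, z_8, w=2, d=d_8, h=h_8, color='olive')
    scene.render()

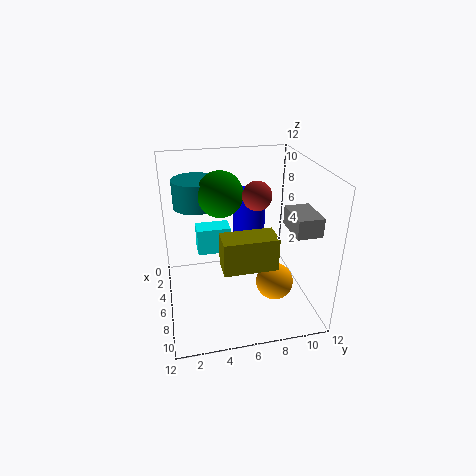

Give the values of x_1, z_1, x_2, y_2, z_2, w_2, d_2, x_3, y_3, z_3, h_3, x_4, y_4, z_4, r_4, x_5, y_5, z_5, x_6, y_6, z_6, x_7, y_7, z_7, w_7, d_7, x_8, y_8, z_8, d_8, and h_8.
x_1 = 9.5; z_1 = 11; x_2 = 7; y_2 = 9.5; z_2 = 7.5; w_2 = 3; d_2 = 2; x_3 = 2; y_3 = 3; z_3 = 7.5; h_3 = 2.5; x_4 = 2; y_4 = 8; z_4 = 3.5; r_4 = 1.5; x_5 = 8.5; y_5 = 8.5; z_5 = 3; x_6 = 3.5; y_6 = 5; z_6 = 9; x_7 = 6.5; y_7 = 2.5; z_7 = 6; w_7 = 1.5; d_7 = 2.5; x_8 = 8.5; y_8 = 4; z_8 = 5.5; d_8 = 4; h_8 = 2.5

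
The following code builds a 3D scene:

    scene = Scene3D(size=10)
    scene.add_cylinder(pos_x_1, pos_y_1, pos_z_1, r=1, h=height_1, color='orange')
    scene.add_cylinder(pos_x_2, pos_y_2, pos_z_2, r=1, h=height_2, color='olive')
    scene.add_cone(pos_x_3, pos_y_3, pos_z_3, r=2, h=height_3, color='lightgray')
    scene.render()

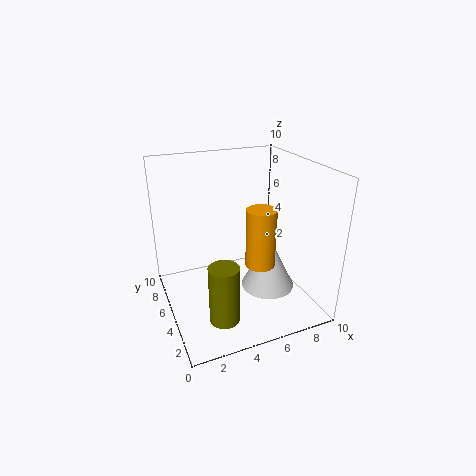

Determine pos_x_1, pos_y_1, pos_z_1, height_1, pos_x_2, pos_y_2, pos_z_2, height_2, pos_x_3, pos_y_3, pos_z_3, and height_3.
pos_x_1 = 6; pos_y_1 = 3.5; pos_z_1 = 3.5; height_1 = 4; pos_x_2 = 3; pos_y_2 = 2.5; pos_z_2 = 0.5; height_2 = 4; pos_x_3 = 7.5; pos_y_3 = 5; pos_z_3 = 0.5; height_3 = 4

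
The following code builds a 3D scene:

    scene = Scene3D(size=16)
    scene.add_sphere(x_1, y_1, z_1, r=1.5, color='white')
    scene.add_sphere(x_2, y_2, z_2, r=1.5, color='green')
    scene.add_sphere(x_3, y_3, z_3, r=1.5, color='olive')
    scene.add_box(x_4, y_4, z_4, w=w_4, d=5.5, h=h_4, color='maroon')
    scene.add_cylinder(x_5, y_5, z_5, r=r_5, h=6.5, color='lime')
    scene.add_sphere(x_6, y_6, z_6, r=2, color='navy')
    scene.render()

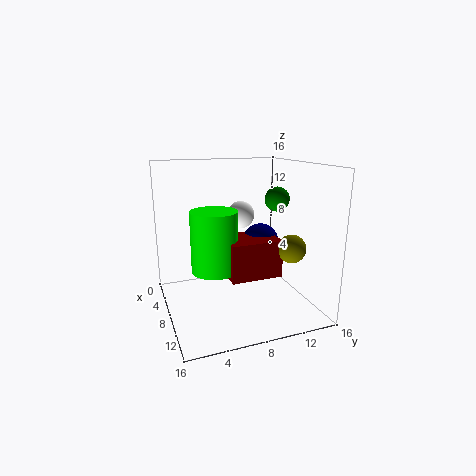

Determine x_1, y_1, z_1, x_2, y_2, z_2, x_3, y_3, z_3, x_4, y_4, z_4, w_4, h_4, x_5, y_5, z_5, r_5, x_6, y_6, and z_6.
x_1 = 7.5
y_1 = 8.5
z_1 = 10.5
x_2 = 5.5
y_2 = 14
z_2 = 11.5
x_3 = 12
y_3 = 12.5
z_3 = 7.5
x_4 = 7.5
y_4 = 6
z_4 = 4.5
w_4 = 4.5
h_4 = 4
x_5 = 9
y_5 = 5
z_5 = 5
r_5 = 2.5
x_6 = 8.5
y_6 = 10.5
z_6 = 7.5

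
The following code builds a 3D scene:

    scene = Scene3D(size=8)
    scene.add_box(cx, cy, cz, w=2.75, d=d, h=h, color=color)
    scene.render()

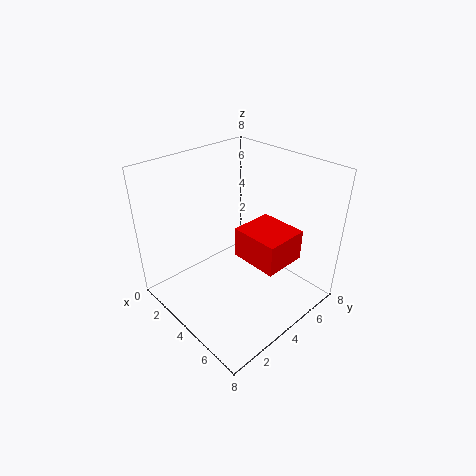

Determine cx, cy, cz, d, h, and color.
cx = 3.75
cy = 4
cz = 2.75
d = 2.5
h = 1.75
color = 'red'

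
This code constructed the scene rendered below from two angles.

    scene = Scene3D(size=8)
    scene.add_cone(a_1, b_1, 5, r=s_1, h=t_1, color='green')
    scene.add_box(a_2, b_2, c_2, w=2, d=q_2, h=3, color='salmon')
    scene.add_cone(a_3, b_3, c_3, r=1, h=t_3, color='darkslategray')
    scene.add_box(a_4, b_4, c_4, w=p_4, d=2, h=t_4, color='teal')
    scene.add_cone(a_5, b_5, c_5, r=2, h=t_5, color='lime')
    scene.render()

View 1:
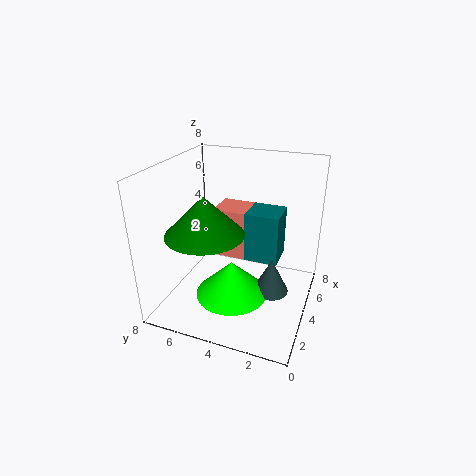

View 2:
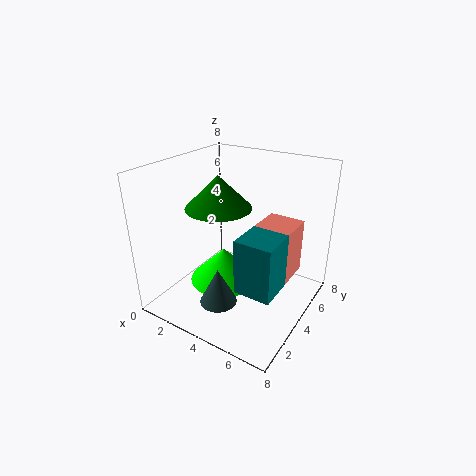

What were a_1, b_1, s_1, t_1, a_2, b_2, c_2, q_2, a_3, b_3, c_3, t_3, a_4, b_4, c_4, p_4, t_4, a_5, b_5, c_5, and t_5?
a_1 = 2; b_1 = 5; s_1 = 2; t_1 = 2; a_2 = 5; b_2 = 4; c_2 = 2; q_2 = 2; a_3 = 4; b_3 = 2; c_3 = 1; t_3 = 2; a_4 = 5; b_4 = 2; c_4 = 2; p_4 = 2; t_4 = 3; a_5 = 3; b_5 = 4; c_5 = 1; t_5 = 2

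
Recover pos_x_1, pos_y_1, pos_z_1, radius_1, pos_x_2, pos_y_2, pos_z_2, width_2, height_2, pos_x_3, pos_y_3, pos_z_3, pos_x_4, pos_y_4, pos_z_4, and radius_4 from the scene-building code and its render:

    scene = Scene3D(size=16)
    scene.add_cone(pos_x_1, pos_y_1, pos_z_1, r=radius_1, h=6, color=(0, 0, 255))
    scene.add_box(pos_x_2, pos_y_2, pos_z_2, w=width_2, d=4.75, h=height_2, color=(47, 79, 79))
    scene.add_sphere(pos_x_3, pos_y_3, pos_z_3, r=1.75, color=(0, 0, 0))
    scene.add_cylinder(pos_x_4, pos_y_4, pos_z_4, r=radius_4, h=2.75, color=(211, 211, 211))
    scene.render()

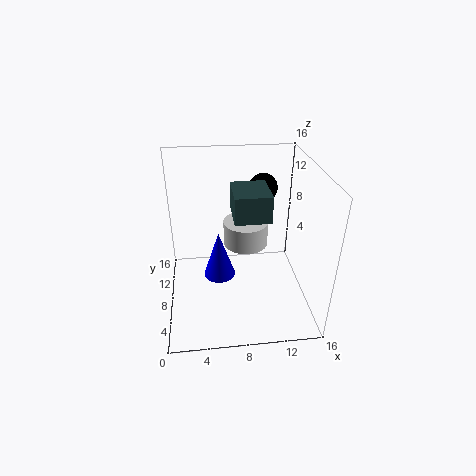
pos_x_1 = 6, pos_y_1 = 11.25, pos_z_1 = 0.75, radius_1 = 2, pos_x_2 = 7.5, pos_y_2 = 6.75, pos_z_2 = 10.25, width_2 = 4, height_2 = 3, pos_x_3 = 11.75, pos_y_3 = 13.5, pos_z_3 = 11.5, pos_x_4 = 9, pos_y_4 = 9, pos_z_4 = 6.75, radius_4 = 2.5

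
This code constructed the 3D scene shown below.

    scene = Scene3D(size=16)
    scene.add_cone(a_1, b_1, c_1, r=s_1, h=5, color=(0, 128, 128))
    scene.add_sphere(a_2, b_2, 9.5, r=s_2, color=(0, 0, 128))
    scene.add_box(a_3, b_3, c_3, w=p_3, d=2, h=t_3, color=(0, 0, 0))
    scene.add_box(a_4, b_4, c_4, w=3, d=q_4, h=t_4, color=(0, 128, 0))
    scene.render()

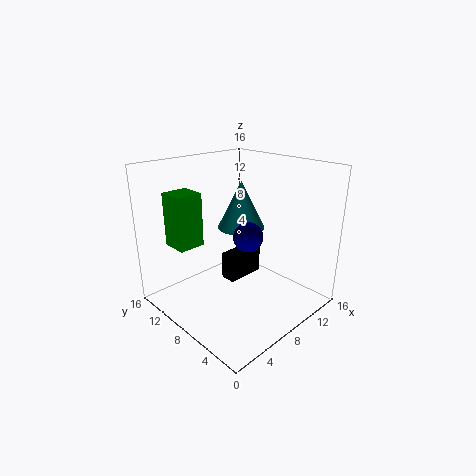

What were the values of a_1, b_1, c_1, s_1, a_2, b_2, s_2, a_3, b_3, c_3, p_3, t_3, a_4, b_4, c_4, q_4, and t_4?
a_1 = 8, b_1 = 7.5, c_1 = 9.5, s_1 = 2.5, a_2 = 6.5, b_2 = 5, s_2 = 1.5, a_3 = 9.5, b_3 = 10.5, c_3 = 0.5, p_3 = 5, t_3 = 3.5, a_4 = 2.5, b_4 = 11, c_4 = 7, q_4 = 3, t_4 = 6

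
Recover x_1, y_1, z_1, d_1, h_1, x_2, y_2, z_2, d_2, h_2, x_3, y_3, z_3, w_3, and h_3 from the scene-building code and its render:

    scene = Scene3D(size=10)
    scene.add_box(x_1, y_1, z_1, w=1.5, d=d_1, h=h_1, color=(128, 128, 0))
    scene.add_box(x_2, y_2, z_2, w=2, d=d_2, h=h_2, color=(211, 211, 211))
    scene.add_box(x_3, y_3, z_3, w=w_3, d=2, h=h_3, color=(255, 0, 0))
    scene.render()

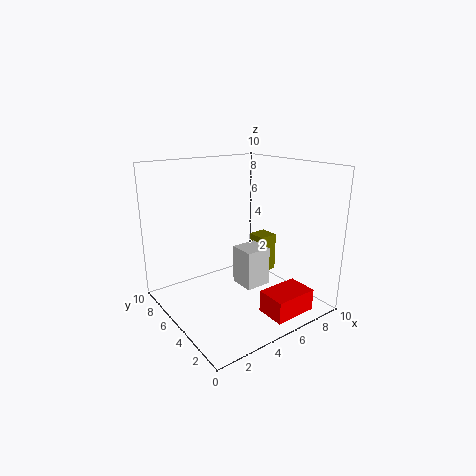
x_1 = 8
y_1 = 6
z_1 = 1
d_1 = 1.5
h_1 = 3
x_2 = 6
y_2 = 5
z_2 = 0.5
d_2 = 2
h_2 = 3
x_3 = 5
y_3 = 0.5
z_3 = 0.5
w_3 = 3
h_3 = 1.5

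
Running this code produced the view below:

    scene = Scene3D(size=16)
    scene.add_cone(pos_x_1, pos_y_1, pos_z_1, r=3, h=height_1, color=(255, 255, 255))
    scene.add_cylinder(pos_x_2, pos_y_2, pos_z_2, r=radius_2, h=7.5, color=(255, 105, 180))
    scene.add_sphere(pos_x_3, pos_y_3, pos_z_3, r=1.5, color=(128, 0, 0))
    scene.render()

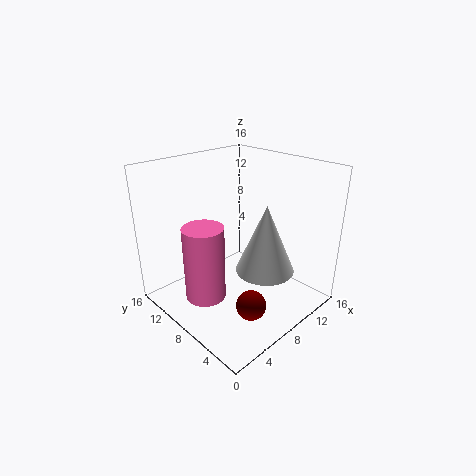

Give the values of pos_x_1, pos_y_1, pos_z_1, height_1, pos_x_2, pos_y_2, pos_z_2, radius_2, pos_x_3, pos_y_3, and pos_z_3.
pos_x_1 = 7.75, pos_y_1 = 3.75, pos_z_1 = 6, height_1 = 7, pos_x_2 = 2.25, pos_y_2 = 6.75, pos_z_2 = 4, radius_2 = 2, pos_x_3 = 4.75, pos_y_3 = 2.75, pos_z_3 = 3.5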